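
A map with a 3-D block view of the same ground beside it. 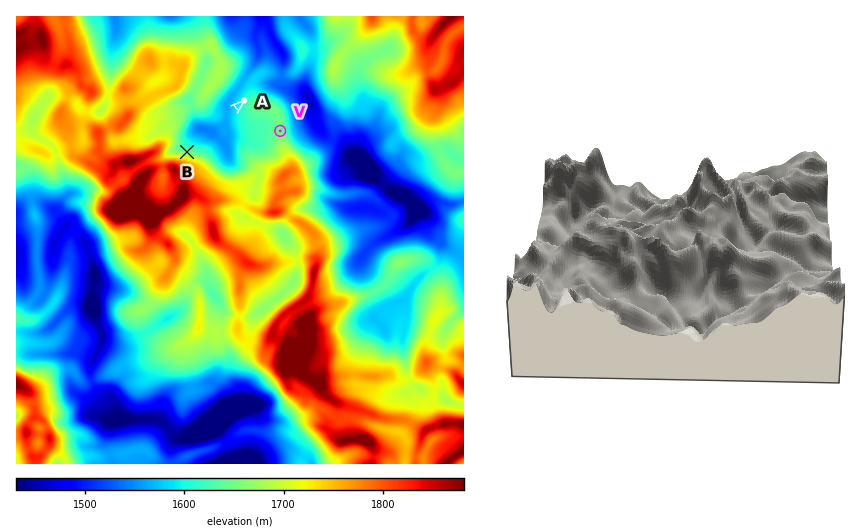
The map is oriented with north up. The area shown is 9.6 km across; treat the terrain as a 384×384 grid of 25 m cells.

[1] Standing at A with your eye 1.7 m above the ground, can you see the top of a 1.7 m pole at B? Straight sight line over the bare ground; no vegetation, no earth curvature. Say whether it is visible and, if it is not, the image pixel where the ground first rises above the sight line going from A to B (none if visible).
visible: true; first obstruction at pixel None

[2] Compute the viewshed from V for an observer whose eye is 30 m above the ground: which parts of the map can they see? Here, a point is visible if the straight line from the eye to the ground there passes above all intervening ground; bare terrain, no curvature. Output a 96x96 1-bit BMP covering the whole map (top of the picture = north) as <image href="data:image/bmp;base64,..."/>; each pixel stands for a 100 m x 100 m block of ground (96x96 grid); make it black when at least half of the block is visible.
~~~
<image width="96" height="96" href="data:image/bmp;base64,Qk2+BAAAAAAAAD4AAAAoAAAAYAAAAGAAAAABAAEAAAAAAIAEAAATCwAAEwsAAAIAAAAAAAAA////AAAAAAAAAAAAAAAAAAAAAAAAAAAAAAAAAAAAAAAAAAAAAAAAAAAAAAAAAAAAAAAAAAAAAAAAAAAAAAAAAAAAAAAAAAAAAAAAAAAAAAAAAAAAAAAAAAAAAAAAAAAAAAAAAAAAAAAAAAAAAAAAAAAAAAAAAAAAAAAAAAAAAAAAAAAAAAAAAAAAAAAAAAAAAAAAAAAAAAAAAAAAAAAAAAAAAAAAAAAAAAAAAAAAAAAAAAAAAAAAAAAAAAAAAAAAAAAAAAAAAAAAAAAAAAAAAAAAAAAAAAAAAAAAAAAAAAMAAAAAAAAAAAAAAAcAAAAAAAAAAAAAAAcAAAAAAAAAAAAAAA8AAAAAAAAAAAAAAA8AAAAAAAAAAAAAAA4AAAAAAAAAAAAAAB8AAAAAAAAAAAAAAB8AAAAAAAAAAAAAAAcAAAAAAAAAAAAAAAEAAAAAAAAAAAAAAAAAAAAAAAAAAAAAAIAAAAAAAAAAAAAAAIEAAAAAAAAAAAAAAcAAAAAAAAAAAAAAAcAAAAAAAAAAAAAAAeAAAAAAAAAAAAAAA/gAAAAAAAAAAAAAAfAAAAAAAAAAAAAAAPAAAAAAAAAAAAAAAHAAAAAAAAAAAAAAAHAAAAAAAAAAAAAAADgAAAAAAAAAAAAAADgAAAAAAAAAAAAAABgAAAAAAAAAAAAAgAgAAAAAAAAAAAAAgAwAAAAAAAAAAAAB4B8AAAAAAACAAAAB/x8AAAAAAAGAAAAB//8AAAAAAAcAAAAA//8AAAAAAA4AAAAAf/8AAAAAAB4AAAAAP/8AAAAAADwAAAAAH/8AAAAAADgAAAAAB/8AAAAAADgAAAAAA/8AAAAAAHgAAAAAg/8AAAAAACAAAAABw/8AAABAAAAAAAAB4/8AAADgAABAAAAD8/8AAADACP/AAAAH//gAAADAD//AAAAMP/gAAABAD//AAAAcP/gAAAAAD/8AAAAf//wAAAAAD//gAAAP//wAAAAAH//hAAAP//wAAAAAP//xwAAP//8AAAAMP/gf8AAP//kAAAD/f/A/+AAf//AAAAD///A//wAf//AAAAAP//B//4A/n+EAAAAD//D///B/n+MAADAD//D///n/n8IAADPB/+B///v//4AAADP4/8B//////4AAACP8/8B//////4AAAAP//+B//////4AAAAH///B/3////4AAAAD///B/3//3/8AAAAD///A/j//3/8AAAAB///AeD////+AAAAAf8fAAD/8//+AAAIGH8PAAD/8//+AAAMHB8PgAD/8//8AAAMHAOHgAD/7//8AAAADAGDwAH/7//4AAAAAAHB4AP/h//4AAAAAAHB4AP/h//wAAPgAADg8AP/B//wwAHgAADg8AH/A+fwwAHAAADg+AH/A8P4YACAAABhAAP/gcPwIDAAAAAjAAP/gePwMjAAAAADAAefgf/4MDAAAAACAA+Px//4ACAAAAACAA8P///4AGAAAAAAAB4P///MAEAAAAAAABwP//+GAAAAAAAAABwP/5+HAAAAAAAGADgP/5+Dg="/>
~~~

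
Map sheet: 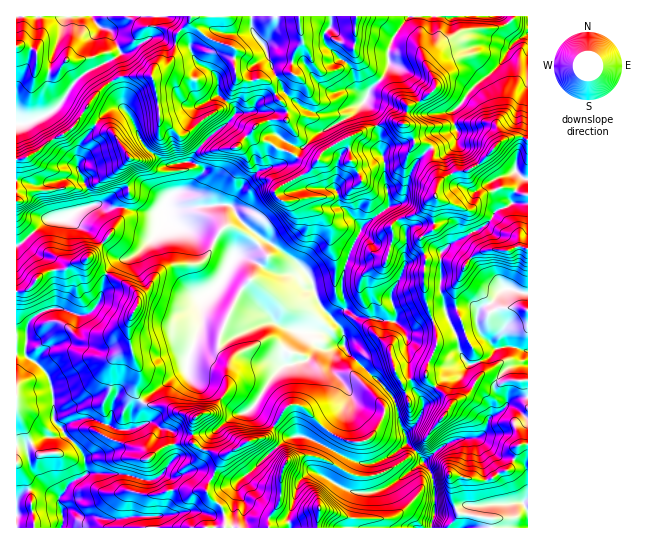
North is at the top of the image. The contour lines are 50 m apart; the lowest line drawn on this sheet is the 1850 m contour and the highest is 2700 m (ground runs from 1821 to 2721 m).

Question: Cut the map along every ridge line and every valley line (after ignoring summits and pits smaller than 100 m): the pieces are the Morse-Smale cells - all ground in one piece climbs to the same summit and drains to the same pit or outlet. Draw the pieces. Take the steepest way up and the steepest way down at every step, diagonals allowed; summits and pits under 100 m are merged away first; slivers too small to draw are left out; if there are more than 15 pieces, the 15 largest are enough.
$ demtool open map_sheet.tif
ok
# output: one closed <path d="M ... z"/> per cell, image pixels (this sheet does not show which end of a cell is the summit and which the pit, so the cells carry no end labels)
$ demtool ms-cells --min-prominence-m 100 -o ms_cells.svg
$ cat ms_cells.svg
<path d="M519 136l-18 5-26 26-8 4-13 1-16 12-1-10-5-12 1-11-2-3-2 1-12 12-9 17-4 21-5 5-9 1-29 22-12 26-6 21-2 15 4 17-12 11-14-14-7-21-7-11-23-20-31-20-14-14-7-12-21 0-34 6-9-2-2-2 1-5-6-6-17-9-16 1-25 17 8 3 10-1 27 6 13 0 4-4 2 9 6 6 31 9 21 11 10 10 0 4-14 27-15 14-1 15 8 6 31 12 24-9 9 0 7 4 16 4-14 22 0 9 3 3 20-5 10-12 13 1 13-4 4 6 45 44 13 38 12-11 7-17-13-23-3-13 1-11-2-23-4-7 3 3 9 0 12-8 19-7 10 18 4 19 9 11 18-5 10-11 17-1 9 4 5-1-1-57-21-5-16 16-8 3-4 5-5-5-14 0-9 2-4 4-6-22 1-38 9-9 33-17 15-18 7-1 8-5 15 0 0-64z"/><path d="M251 16l-60 0-2 6-12 12-4 23-8 10-10 2-4 7-29 0-10 6 11 25 13 20 4 12 10 13 5 3 10 10 24-4 9 4 5 5-4 9-10 12-12 1-8 5-5 10 2 2 9 2 34-6 22 0 10-18 17-16 23-7 8 0 7-6-6-6-11-3-9-6-15-4-3-5 4-8 9-5 21-1 1-11-11-12-4-11-5-5 9-6-12-30-12-15z"/><path d="M377 127l-8 1-36 17-9 6-9 12-10-2-8-5-8 8-8 0-23 7-17 16-10 19 6 11 14 14 31 20 23 20 7 11 7 21 12 14 11-6 3-5-4-17 2-15 6-21 12-26 28-21-5-31 1-9-5-16 0-13z"/><path d="M109 275l-4 0-5 26-9 11-5 3-11 0-10-6-12-1-16 7-10 12-2 28 13 9 11 14 4 17 0 24 6 8 22-8 12 0 24 10 13 0 2-3 0-12 9-11-5-10 0-8 4-12-8-20-4-22 1-10 10-22-3-6-7-8z"/><path d="M165 216l-5 14-21 22-8 5-13 3-11 13 22 12 7 8 3 6-10 22-1 10 4 22 8 20-4 12 0 8 6 8 31-24 14-7 1-13 13-34 2-21 4-7 12-10 14-27 0-4-14-13-17-8-25-6-6-3z"/><path d="M343 345l-13 4-13-1-10 12-25 7-13 14-17 28 10 10 29 18 16 0 51 26 19 0 26-16 4-4 0-6-6-10-5-24-4-8-45-44z"/><path d="M93 419l-12 0-20 8 3 7 19 19 4 17-5 7-11 6-12 15 4 17-1 13 163-1-2-12-10 1-18-5-22 4-9-1 7-16 0-13-2-4-8-7 14-16-2-23-3-4-11-3-5-5-8 0-16 6-13 0z"/><path d="M413 16l-6 2-14 19-5 14 1 15-6 12-14 12-5 12 7 8 6 15 13-4 16 3 9 19 12 1 4 4 15-15 10-4-4-14 1-5 10-8 5-9 11-12 21-16 12-20 9-7-5-3-7-11-11 4-35 3-22 12-14 14-2 4-6-16 0-15-4-5z"/><path d="M446 316l-19 7-12 8-11-1 3 5 2 23-1 11 3 13 13 23-7 17-12 11 0 2 2 8 16 18 28-20 30-5 6-9 2-9 13-7 5-6 0-3-11-9-1-10 12-15 11-4 10-1-1-12-13-4-11 0-6 1-10 11-18 5-9-11-4-19z"/><path d="M202 308l-1 15-13 34-1 13-14 7-30 24 6 4 20 2 5 4 20 6-2 12 2 6 16-2 23-17 14-4 9-9 17-28 14-10-3-3 0-9 15-22-24-8-9 0-24 9-36-15-3-3z"/><path d="M25 355l-9 0 0 172 45 1 2-13-4-17 14-17 9-4 5-4-2-12-6-14-15-13-3-7-8-8 0-24-5-20-10-11z"/><path d="M303 436l-17 3-32 30-15 12-2 10 8 12-1 16 2 9 43 0-1-13 7-14 2-15 3-5 10-9 7 0 32 19 20 2 20-6 35-25-7-10-11-8-13 11-16 8-19 0z"/><path d="M91 16l-75 1 1 107 12-1 26-14 24-32 42-24-10-22-10-3z"/><path d="M510 405l-21 13-2 9-6 9-30 5-13 8-14 13 9 19 2 31 15-1 13-6 50-2 10 0 5 6 0-91z"/><path d="M527 16l-13 0-6 7 8 12 5 3-9 7-12 20-21 16-11 12-5 9-10 8-1 5 4 14-10 4-14 14 0 15 5 12 1 10 16-12 13-1 8-4 26-26 14-5 13 2z"/>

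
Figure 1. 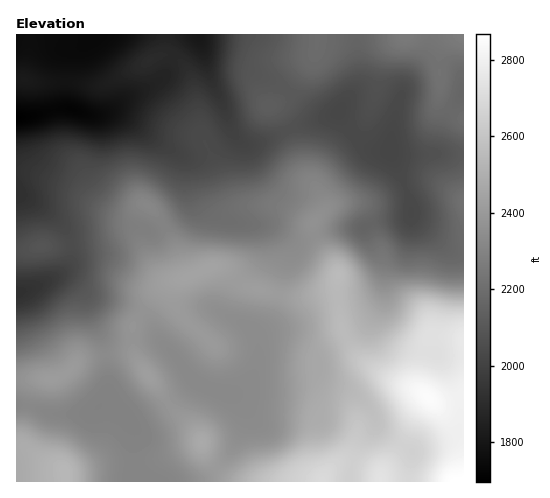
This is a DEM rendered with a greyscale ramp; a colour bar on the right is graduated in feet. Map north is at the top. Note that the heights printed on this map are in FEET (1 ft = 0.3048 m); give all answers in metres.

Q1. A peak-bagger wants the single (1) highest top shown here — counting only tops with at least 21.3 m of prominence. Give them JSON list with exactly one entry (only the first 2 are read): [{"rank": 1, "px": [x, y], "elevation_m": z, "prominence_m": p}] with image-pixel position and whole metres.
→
[{"rank": 1, "px": [66, 472], "elevation_m": 773, "prominence_m": 66}]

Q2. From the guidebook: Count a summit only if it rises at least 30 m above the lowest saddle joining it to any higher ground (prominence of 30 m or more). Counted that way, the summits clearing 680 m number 1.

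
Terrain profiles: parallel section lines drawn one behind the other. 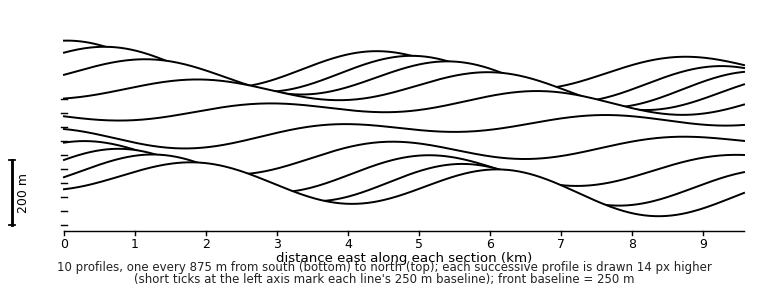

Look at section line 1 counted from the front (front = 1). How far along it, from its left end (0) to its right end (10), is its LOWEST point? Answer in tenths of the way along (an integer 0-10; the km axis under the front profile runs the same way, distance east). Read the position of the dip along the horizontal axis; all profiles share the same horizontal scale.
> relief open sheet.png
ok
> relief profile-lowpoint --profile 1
9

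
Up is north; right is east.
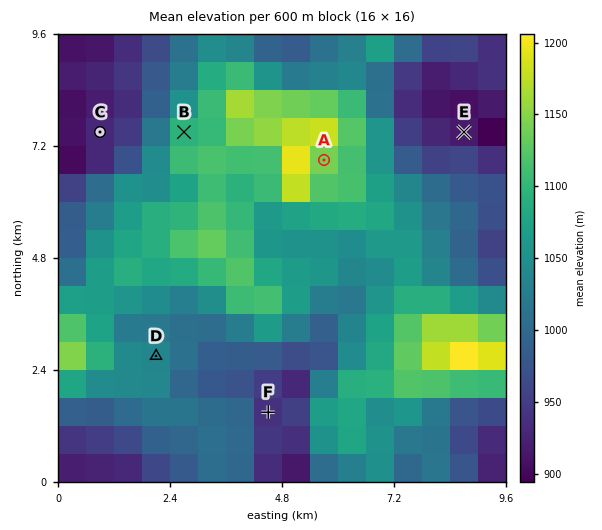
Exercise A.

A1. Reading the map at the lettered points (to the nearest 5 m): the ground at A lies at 1130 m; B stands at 1105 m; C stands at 935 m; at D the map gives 1045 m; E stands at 915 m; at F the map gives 935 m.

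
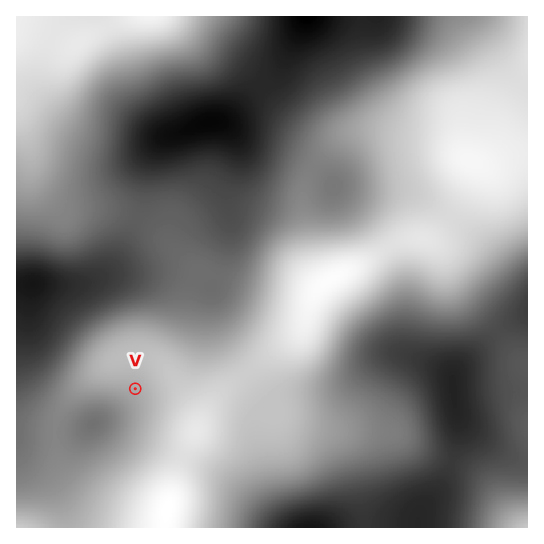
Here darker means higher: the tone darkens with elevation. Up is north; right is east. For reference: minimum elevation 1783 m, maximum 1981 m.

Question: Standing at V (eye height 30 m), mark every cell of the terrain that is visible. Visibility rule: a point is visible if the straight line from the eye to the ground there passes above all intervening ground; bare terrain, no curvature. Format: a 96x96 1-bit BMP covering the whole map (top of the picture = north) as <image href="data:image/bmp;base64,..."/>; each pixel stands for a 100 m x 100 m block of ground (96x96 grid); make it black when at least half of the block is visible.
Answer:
<image width="96" height="96" href="data:image/bmp;base64,Qk2+BAAAAAAAAD4AAAAoAAAAYAAAAGAAAAABAAEAAAAAAIAEAAATCwAAEwsAAAIAAAAAAAAA////AAAAAAAAAAB/////AAIAAAAAAAA/////gAcAAAAAAAAf////wB+AAAAAAAAP////8H+AAAAAAAAP///////AAAAAAAAH///////gAAAAAAAH///////wAAAAAAAH///////8AAAAAAAH///////+AAAAAAAH////////AAAAAAAH////////AAAAAAAP////////gAAAAAAf////////gAAAAAAf////////wAAAAAB/////////wAAAAAf/////////wACAAA//////////wADAAB//////////wADwAH//////////wAD4AP//////////wAD8Af//////////wAD/A///////////wAD/x///////////wAD/////////////wAD/////////////wAD/////////////wAB/////////////gAB/////////////gAB/////////////gAA/////////////gAA/////////////gAAf////////////AAAf//////////+AAAAP/////4AP//8AAAAP/////4AH//4AAAAP/////4AD//4AAAAP/////4AB//4AAAAP/////4AA//4AAAAH/////wAAf/4AAAAH/////wAAf/4AAAAH/////wAAP/4AAAAP/////gAAH/8AAAAP/////gAAD/8AAAAPz////AAAA/8AAAAHAf//8AAAAf8AAAMAAD/gAAAAAP8AAAcAAAAAAAAAAH8AAAcAAAAAAAAAAD8AAAcAAAAAAAAAAB8AAAcAAAAAAAAAAA8AAAcAAAAAAwAAAAcAAAcAAAAAD8AAAAMAAAcAAAAAH8AAAAAAAAcAAAAAP8AAAAAAAAcAAAAAP8AAAAAP/4cAAAAAP4AAAAAP//8AAAAAP4AAAAAH//8AAAAAPwAAAAAH/h8AAAAAPgAAAAAD8A8AAAAAPgAAAAABwAcAAAAAPgAAAAAAAAcAAAAAPgAAAAAAAAcAAAAAPgAAAAAAAAMAAAAAPwAAAAAAAAMAAAAAf8AAAAAAAAMAAAAAf/AAAAAAAAMAAAAA//gAAAAAAAMAAAAD//gAAAAAAAMAAAAf//gAAAAAAAMAAAA///gAAAAAAAEAAAA///AAAAAAAAAAAAA//+AAAAAAAAAAAAA//8AAAAAAAAAAAAAB/4AAAAAAAAAAAAAAfwAAAAAAAAAAAAAAAAAAAAAAAAAAAAAAAAAAAAAAAAAAAAAAAAAAAAAAAAAAAAAAAAAAAAAAAAAAAAAAAAAAAAAAAAAAAAAAAAAAAAAAAAAAAAAAAAAAAAAAAAAAAAAAAAAAAAAAAAAAAAAAAAAAAAAAAAAAAAAAAAAAAAAAAAAAAAAAAAAAAAAAAAAAAAAAAAAAAAAAAAAAAAAAAAAAAAAAAAAAAAAAAAAAAAAAAAAAAAAAAAAAAAAAAAAAAAAAAAAAAAAAAAAAAAAAAAAAAAAAAAAAAAAAAAAAAAAAAAAAAAAAAAAAAAAAAAAAAAAAAAAAAAAAAAAAAAAAAAAAAAAAAAA="/>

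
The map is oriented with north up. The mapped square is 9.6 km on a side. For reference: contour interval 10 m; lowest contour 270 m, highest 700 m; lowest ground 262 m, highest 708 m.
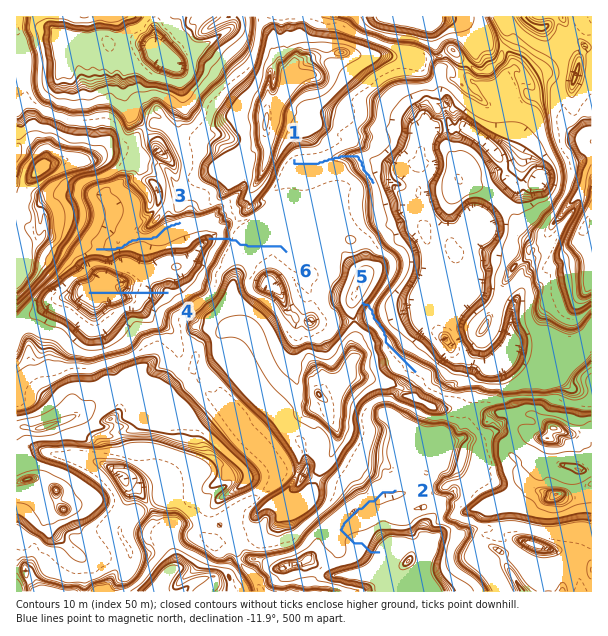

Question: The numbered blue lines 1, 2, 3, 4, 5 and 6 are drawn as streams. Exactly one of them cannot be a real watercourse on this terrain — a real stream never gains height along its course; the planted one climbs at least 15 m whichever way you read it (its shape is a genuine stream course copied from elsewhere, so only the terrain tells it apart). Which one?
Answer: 5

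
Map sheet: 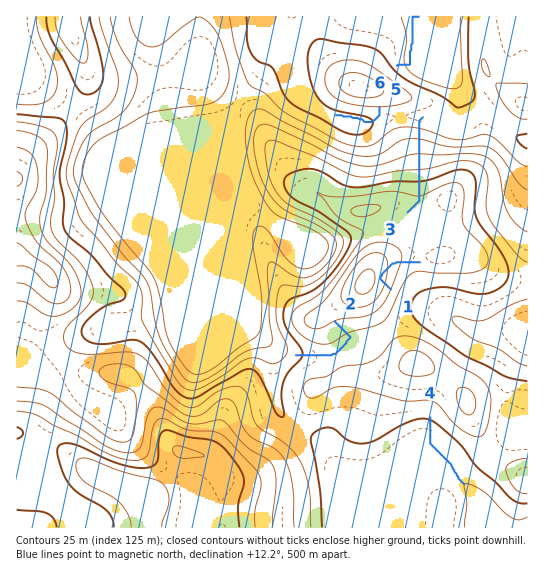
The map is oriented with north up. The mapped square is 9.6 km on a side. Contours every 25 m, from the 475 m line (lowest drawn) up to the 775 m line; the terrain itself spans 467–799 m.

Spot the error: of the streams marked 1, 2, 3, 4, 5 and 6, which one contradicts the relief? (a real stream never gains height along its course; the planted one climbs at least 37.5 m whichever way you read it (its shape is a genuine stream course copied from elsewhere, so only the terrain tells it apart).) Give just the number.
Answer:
1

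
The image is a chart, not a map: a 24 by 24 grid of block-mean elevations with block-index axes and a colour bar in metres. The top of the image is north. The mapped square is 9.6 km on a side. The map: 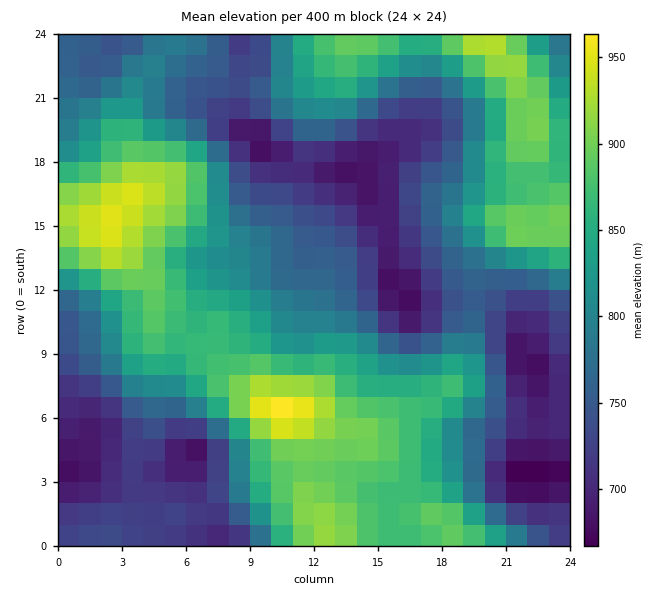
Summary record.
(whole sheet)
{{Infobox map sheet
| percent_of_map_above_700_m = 89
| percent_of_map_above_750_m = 67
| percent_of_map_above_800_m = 49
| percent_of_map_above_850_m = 33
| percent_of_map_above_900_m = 10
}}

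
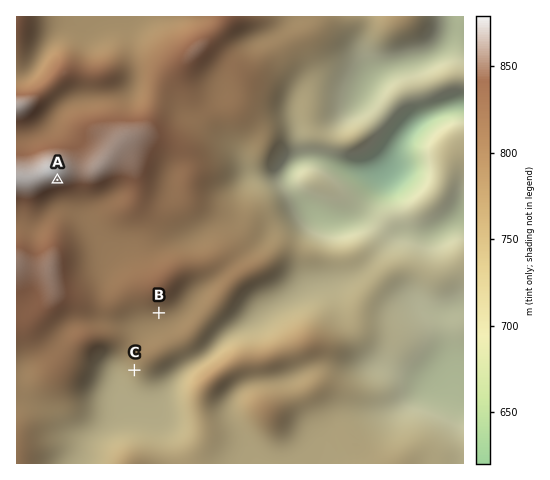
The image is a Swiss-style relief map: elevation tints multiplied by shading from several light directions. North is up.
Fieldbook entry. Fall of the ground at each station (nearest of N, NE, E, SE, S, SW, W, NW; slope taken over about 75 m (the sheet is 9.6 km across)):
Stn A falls S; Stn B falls S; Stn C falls SW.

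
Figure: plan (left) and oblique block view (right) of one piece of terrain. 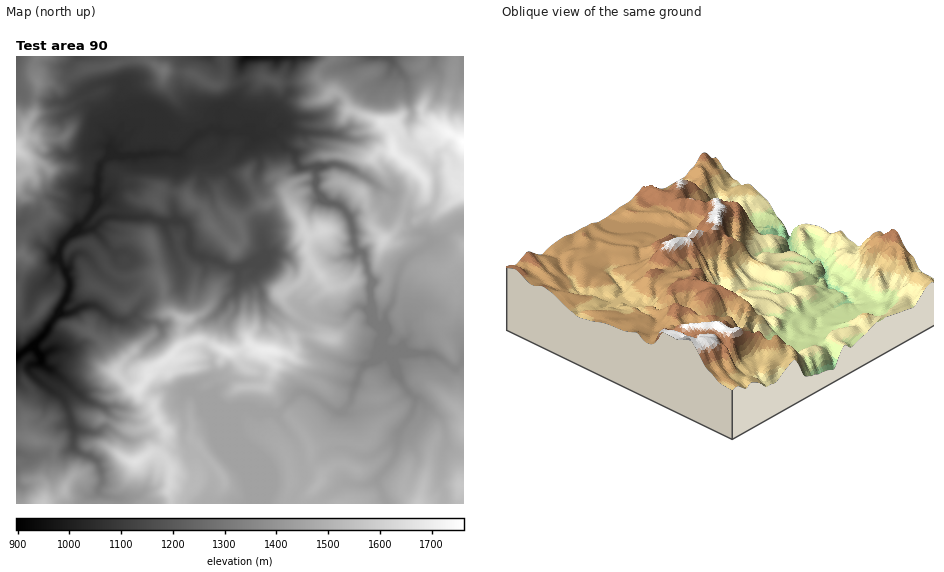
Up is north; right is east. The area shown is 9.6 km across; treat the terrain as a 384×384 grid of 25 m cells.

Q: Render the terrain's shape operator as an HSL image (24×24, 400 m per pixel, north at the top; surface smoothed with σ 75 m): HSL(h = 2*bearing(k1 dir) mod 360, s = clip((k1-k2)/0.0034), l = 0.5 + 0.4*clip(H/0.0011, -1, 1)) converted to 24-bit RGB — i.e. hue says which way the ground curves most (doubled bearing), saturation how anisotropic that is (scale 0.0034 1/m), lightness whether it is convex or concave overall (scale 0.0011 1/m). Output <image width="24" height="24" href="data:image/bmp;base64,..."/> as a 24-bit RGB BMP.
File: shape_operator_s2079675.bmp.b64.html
<image width="24" height="24" href="data:image/bmp;base64,Qk32BgAAAAAAADYAAAAoAAAAGAAAABgAAAABABgAAAAAAMAGAAATCwAAEwsAAAAAAAAAAAAAM0qS4MO03WmMO3BJJkR9nEU7UmY0fzhWw9eCeF2HV4Judp1kbXCBZ3J+m4p7pGeFVZVlbpqDm5B2e02JbJuIw7iLWUp8pmJhQ4y9r7JtwW3Q6drxHgtcvkpNtseJMYB/0NysW1mYY4GleHGve29/bWh5maF/Wm56u4+XcVqEnrN1PHV3p4eJZrFlTEaQhrOacHE1aoMzFochehcJQAU10frz5Mz0g5bVjbJmeU5+aq99d1dqfnh6e2d+h6GDlml4YIVpn5Jsi29YlaZkTJKOlFmIqn9egI1YkKvFk8jMjW3MAD2rHv+MnzQUUmUas2glU8mGcK19eFN5fnp/hHSLg5mWimiGgKR+dXSOfIGXloKgo5t5R2xsZ3aDtICIp1uGnK2CvnK7Wh2PXkTjn9b6TXbEuD2BxfPCcTmTpZ1seWZ9dnl/d5B7iIhod22fgpJ/cJODdlRohXVrqIGIW4alV4KEiE1cja1zsbSEV5iBfyRyfHQabBEHjzAZWOZEq+N+NTRRm2VgfGF6ql9QZ2NAgaRORIVgk3ZcikRBUKidnHKofaKEfauWaS9lZqqQiLiwedZkmi+cgDBqhzuOslVgf+G246u3qzAybHUuOVckR3pHq5tH1EjL05iBS1RATYtebrNwkn9bO4qSjaeBdTN1h661e7COhGd621AlZBVcYoS1Umivq97p7cvlN9jR6bzz27Dhs7bZcCmUP6xLsVhxo8BtgH7IY8rNbVahm45RNHpTnHtSSWKLgKJygEdPiJU6SKcIAEqlYVAvQ2srNroyQZhn8pu0DDYv66+52afni8D6m3fyv97yrbjo3HvbjyuDz1upltO/a32KTFt+imJRoWlMU6ijbLGj6cDdADMsrrn42Nzza7mrTEocPEQfdgQLlesTVdcRXF4kLiRi7+3LSSx8mk47e0Ohbb1lvV+Fa3qzWzNuuJ97a4GOi5eFh2dzLL2W+tHcADMlc3oHVxUNpc+PJ32Gb8vjoPXU0yyR8j8+Gllg1NCHNgMmndpYhlpXf3NNgZs6VXIfqC14c69hbHx3fnFplHp8xsRMSqU+HwC35LS9kMbSZYhRmlaFfshaJGNDbJdI27GeI1dsk5NBV2jm89jthl2fwIyJwabWM5/T6D1fQ2CMhXeBfIuFeo6CxLV1L7uMQANJqt2blE9faZelXlWTydylUDZvcbh6a409iyMXOWo4FzcoxlQ45mFpkNOwXqG1ygDk0e1qQ2l7k42gh4mZjHaAvuG6mjRJCT2hTaXZcsSaf0pUZ0ZiuuSeXzeFdjFHcDg9xOPBUbC3LjRUSxcr4PWugVAzOaYcLQAz9+3HSZSKRYNdfGlzpnSEultfvX9+FWY0FHsUnTl7o6rKn73b15Gmok2uaTF4oMyweqVZtmxiNS5eRUCK3vXO4t3ubXzZMgCO1vXgzGvEfEVoYHRIUp9jU3QqscaGo5HIMXWsM7m2g24yUkAWrX8cSyBtU7V6cMCRh7+8yjyyRjNrZdeOXfqbn8eSMwAgWfE+jYNFo0pWtUWH1mmhVGgsodeBNJ8vSZBWoWdWIypmV2GmjZPF1bzPNkrNqdnGqlKPekpNSYZAcDSy2PXWz6VOMwAUIZSn1fbjbyeKaTlgz5V3Gm2W5Kja46igu4TbNoGuWq2ZMU+Nga2fXaSRmLBkbjxks2VPY5RfgDmigdfKUZXKkOOU/wtkE238peH7MwUAqn4XVytKxPTGLxd/qr2Tuu++IdladhEbh0WbQYyjjHpPdXVIeHlOf31YjYdqcn5qUIZXoqxAOpRJijkougBV/yPjtgDp09n4x4LquO3etTxSLW5ysGtG4IiLnXzS37b1Kl1siGV1a32KjIedf4CWgYqVWoRnk5VxjopwfXxjdHpfRUuNMbJDV2kURTcITDMPrp8bstB9mle9p3exi9Da77GjNY1pRoQu2ULGaGZ5eIWFe4J7f3p6g29leI95bIWAiot5fXxxgYd4ZEhZg2kdeRSF8oS4bev+0e366b71HgubwuboVWuuhXEtuUMYVXYyi1BifZRyboCAfGdob0dBfrRpcV5RdXA9TXNHimtgbmpTKj+O5sD1oInzjP+6K4syMjAYlJQk+TtGXHkmfFM5f0SX5enMcGPBhE1EcoU9WmxBbkpy04+FQqWqe3m+usjha4bMk23FqbncLUjPTb2/jd6WxWmQjkxsUIlnglCFRJcwokFpp5hbQ1aqy6d6QGuXi2DCt37UrXjPR1m/kuyqVzPDZrVbj0eVhtZtEYOHraAbhjwUMZ1254R0WrbKXKfH2DhLcyt+qMCIPj10tpxz"/>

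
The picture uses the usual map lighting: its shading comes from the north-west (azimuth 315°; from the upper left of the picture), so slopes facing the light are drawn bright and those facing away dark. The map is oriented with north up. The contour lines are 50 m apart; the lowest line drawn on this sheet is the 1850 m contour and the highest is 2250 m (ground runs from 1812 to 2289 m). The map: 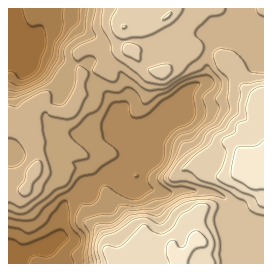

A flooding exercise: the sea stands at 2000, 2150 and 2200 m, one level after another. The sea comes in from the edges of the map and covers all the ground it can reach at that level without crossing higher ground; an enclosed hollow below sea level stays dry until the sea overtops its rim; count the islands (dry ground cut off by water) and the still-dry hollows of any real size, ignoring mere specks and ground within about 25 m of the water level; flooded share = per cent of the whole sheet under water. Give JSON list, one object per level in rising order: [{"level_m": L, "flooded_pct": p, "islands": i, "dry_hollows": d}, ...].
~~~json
[{"level_m": 2000, "flooded_pct": 33, "islands": 0, "dry_hollows": 0}, {"level_m": 2150, "flooded_pct": 79, "islands": 0, "dry_hollows": 0}, {"level_m": 2200, "flooded_pct": 89, "islands": 0, "dry_hollows": 0}]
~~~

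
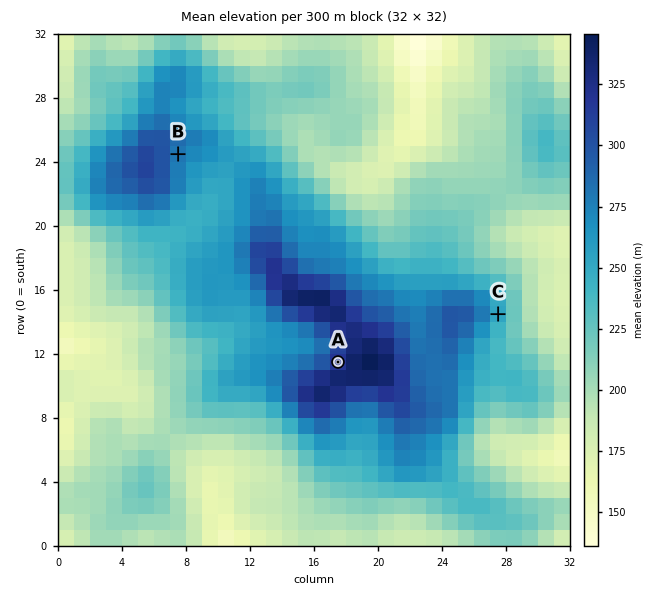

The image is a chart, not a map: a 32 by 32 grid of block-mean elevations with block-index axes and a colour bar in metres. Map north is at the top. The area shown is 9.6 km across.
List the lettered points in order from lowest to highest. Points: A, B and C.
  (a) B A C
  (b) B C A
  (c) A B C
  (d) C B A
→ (d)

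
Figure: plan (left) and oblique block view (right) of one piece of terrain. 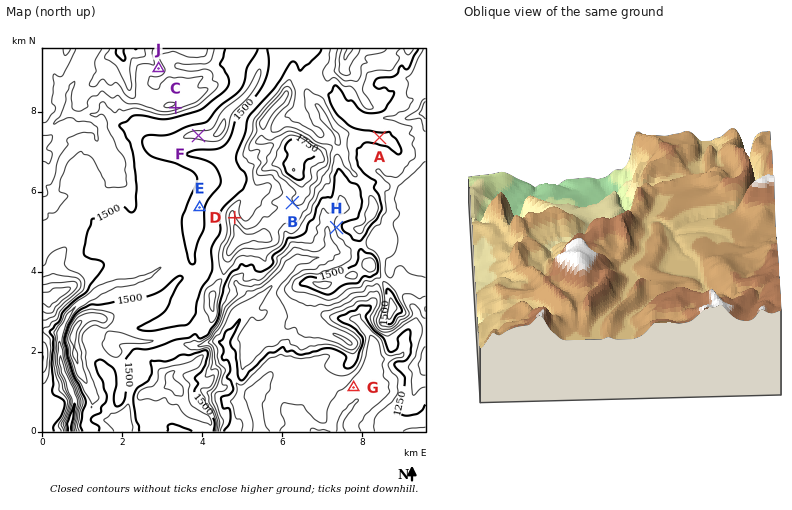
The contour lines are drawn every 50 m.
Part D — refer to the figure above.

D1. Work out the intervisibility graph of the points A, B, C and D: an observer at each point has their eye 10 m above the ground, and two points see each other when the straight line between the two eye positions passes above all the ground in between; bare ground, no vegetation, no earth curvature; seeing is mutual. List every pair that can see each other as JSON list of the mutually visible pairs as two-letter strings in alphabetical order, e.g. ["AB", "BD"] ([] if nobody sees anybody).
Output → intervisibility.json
["BC", "BD", "CD"]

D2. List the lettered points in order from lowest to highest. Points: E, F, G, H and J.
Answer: G H E F J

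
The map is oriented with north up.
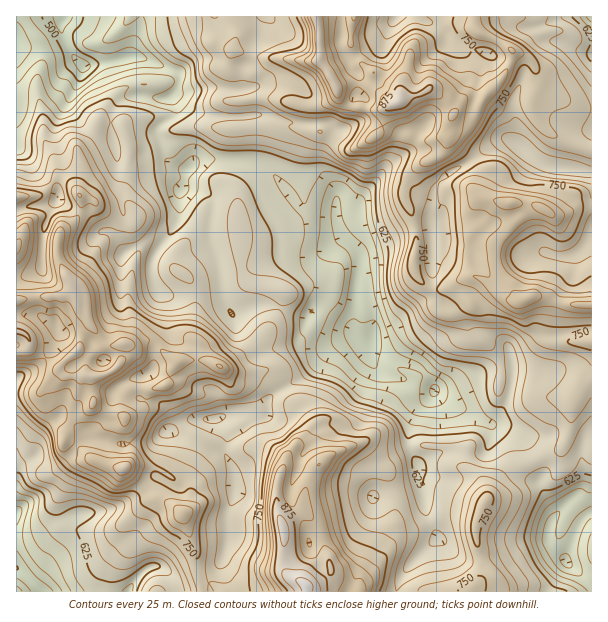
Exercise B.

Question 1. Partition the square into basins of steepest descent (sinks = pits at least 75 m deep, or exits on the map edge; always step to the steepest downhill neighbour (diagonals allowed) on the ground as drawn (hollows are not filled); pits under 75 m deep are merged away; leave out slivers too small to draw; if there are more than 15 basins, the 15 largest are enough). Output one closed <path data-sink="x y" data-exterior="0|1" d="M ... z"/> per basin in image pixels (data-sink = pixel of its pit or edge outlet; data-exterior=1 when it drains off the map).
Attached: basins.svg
<path data-sink="63 20" data-exterior="0" d="M353 16l-337 1 0 376 20 1 6-4 8 21 14 20 0 9 2 2 8 2 19 16 21 8 11 0 30 30 15 6 12 9 14 39 2 26 5 14 268 0 1-4 12-13-9-45 5-17 7-15-1-6-8-15-8-7-11-4-7-14-6-6-29-1-25 11-11 0-13-12-9 0-27 10-19 17-11 27-1 12-19 14-5-15 1-30 10-24 19-20 6-9 0-4-6-11-7-7-9-2-20-27-5-3-29 1-14-5 26-18 13-11 16-27 6-19-11-5-19-2-8-5-5-11 0-40-2-6-12 4-18-4-9 2-22 25-3 7 1 13-5-1-21 7-16 1-3 4 2-16 6-14 0-6-6-12 1-10-12 0-26-20 0-2 5 2 12-4 8-6 7-29 0-22-4-18 14-7 14 0 15 12 19-3 57 1 36-4 42 8 26 16 9 0 23-14 9-27 11-7 7 29 4 7 10 4 27-2 3-3 0-12 4-10-11-16-15-7-11 6-16 2-1-5-5-7-12-6-28-21-5-12z"/><path data-sink="372 339" data-exterior="0" d="M398 102l-10 5-9 27-23 14-9 0-26-16-42-8-36 4-57-1-19 3-15-12-20 2-8 5 4 18 0 22-7 29-8 6-17 3 6 8 20 13 14-2-3 5 0 7 6 12 0 6-6 14-2 16 3-4 16-1 24-7 4-19 22-25 9-2 18 4 12-4 2 6 0 40 5 11 8 5 19 2 11 5-6 19-16 27-13 11-26 18 14 5 29-1 5 3 20 27 9 2 7 7 6 11 0 4-6 9-19 20-10 24-1 30 5 15 19-14 6-25 9-18 13-11 24-11 15-1 13 12 11 0 25-11 29 1 6 6 7 14 11 4 8 7 8 15 0 5 2 1 19-26 39-18 12-3 7-7 5-12 3-34-24-1-16-7-34-7 1-20-4-10-8-10-12-6-7-11 3-21-3-3-1-9 2-11 5-6-5 0-8 2-18 11-15-1-11-10-4-14 2-30-4-21-8-13 0-14 6-12 10-10 18-7 6-5 4-14-10 0-6 2-12 0-10-4z"/><path data-sink="591 17" data-exterior="1" d="M591 16l-117 1 1 12 34 19 3 3 0 6-8 20-18 18-10 18-6 7-18-4-2 7 0 12-6 17-6 5-18 7-10 10-6 12-1 8 9 19 4 21-2 24 1 14 11 14 8 3 10 0 27-13-3-22 7-15 0-9 12-9 11-17 21 0 4 3 0 6-25 27-4 6 0 14 6 16 14 18 7 6 10-4 14 0 19 8 28 1z"/><path data-sink="17 569" data-exterior="1" d="M42 390l-6 4-20 1 0 196 185 1-3-14-2-26-14-39-12-9-15-6-30-30-11 0-21-8-19-16-8-2-2-2 0-9-14-20z"/><path data-sink="566 561" data-exterior="0" d="M591 376l-11 10-6 12-3 13 0 15-6 18-7 7-12 3-39 18-23 31-9 27 9 45-12 13 1 4 119-1z"/><path data-sink="398 17" data-exterior="1" d="M473 16l-119 0-4 16 2 21 3 6 11 9 29 18 3 4 3 8 16-2 14-6 17 12 8 14 14 4 6-7 10-18 18-18 8-20 0-6-3-3-34-19z"/>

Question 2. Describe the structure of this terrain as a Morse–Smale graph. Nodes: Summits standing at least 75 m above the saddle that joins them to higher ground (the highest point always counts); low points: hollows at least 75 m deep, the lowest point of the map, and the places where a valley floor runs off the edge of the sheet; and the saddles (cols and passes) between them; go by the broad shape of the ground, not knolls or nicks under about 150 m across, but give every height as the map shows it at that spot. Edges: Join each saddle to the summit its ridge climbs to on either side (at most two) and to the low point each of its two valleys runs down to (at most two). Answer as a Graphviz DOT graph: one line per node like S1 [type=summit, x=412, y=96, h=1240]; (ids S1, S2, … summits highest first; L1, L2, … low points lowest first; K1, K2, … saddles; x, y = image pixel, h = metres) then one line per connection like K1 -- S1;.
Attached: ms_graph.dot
graph terrain {
  S1 [type=summit, x=305, y=585, h=936];
  S2 [type=summit, x=399, y=102, h=900];
  S3 [type=summit, x=20, y=332, h=879];
  S4 [type=summit, x=527, y=299, h=846];
  L1 [type=low, x=63, y=20, h=463];
  L2 [type=low, x=17, y=569, h=499];
  L3 [type=low, x=372, y=339, h=508];
  L4 [type=low, x=566, y=561, h=514];
  L5 [type=low, x=591, y=17, h=558];
  L6 [type=low, x=398, y=17, h=686];
  K1 [type=saddle, x=341, y=48, h=788];
  K2 [type=saddle, x=495, y=41, h=785];
  K3 [type=saddle, x=414, y=227, h=744];
  K4 [type=saddle, x=480, y=558, h=739];
  K5 [type=saddle, x=471, y=161, h=735];
  K6 [type=saddle, x=200, y=588, h=731];
  K7 [type=saddle, x=281, y=390, h=680];
  K8 [type=saddle, x=533, y=461, h=662];
  K9 [type=saddle, x=137, y=132, h=644];
  K10 [type=saddle, x=410, y=447, h=633];
  K11 [type=saddle, x=210, y=233, h=632];
  K12 [type=saddle, x=159, y=126, h=610];
  K1 -- S2;
  K1 -- L1;
  K1 -- L6;
  K2 -- S2;
  K2 -- L5;
  K2 -- L6;
  K3 -- S2;
  K3 -- S4;
  K3 -- L1;
  K3 -- L3;
  K4 -- S1;
  K4 -- L1;
  K4 -- L4;
  K5 -- S2;
  K5 -- S4;
  K5 -- L1;
  K5 -- L5;
  K6 -- S3;
  K6 -- L1;
  K6 -- L2;
  K7 -- S1;
  K7 -- S3;
  K7 -- L1;
  K7 -- L3;
  K8 -- S1;
  K8 -- L3;
  K8 -- L4;
  K9 -- S2;
  K9 -- S3;
  K9 -- L3;
  K10 -- S1;
  K10 -- L1;
  K10 -- L3;
  K11 -- S3;
  K11 -- L1;
  K11 -- L3;
  K12 -- S2;
  K12 -- L1;
  K12 -- L3;
}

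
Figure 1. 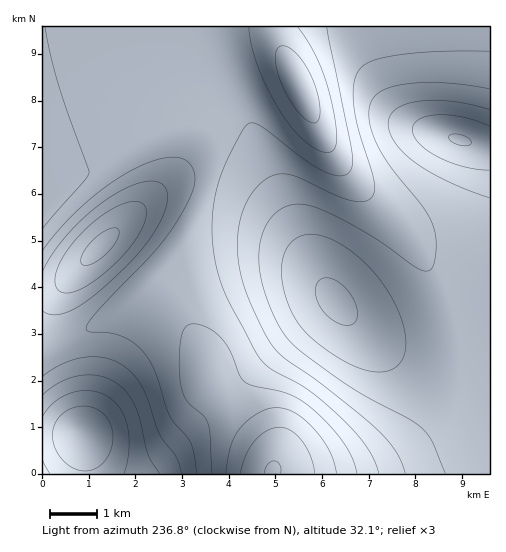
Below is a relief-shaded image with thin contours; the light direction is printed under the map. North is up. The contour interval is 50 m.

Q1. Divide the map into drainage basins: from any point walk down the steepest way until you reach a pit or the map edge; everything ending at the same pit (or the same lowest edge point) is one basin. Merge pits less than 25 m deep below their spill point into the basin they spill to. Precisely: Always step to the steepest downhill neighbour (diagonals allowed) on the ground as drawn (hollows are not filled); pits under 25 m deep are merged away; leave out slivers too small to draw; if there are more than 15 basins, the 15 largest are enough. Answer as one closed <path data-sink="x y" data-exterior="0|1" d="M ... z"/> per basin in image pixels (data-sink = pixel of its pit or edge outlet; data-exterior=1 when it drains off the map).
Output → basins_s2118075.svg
<path data-sink="272 471" data-exterior="0" d="M205 179l-25 1-18 9-25 21-75 74-9 4-11 2 0 146 17 1 22-4 3 11 2 30 403 0 1-100-40-4-29-6-17-6-27-15-39-38-45-68-23-25-33-23z"/><path data-sink="298 84" data-exterior="0" d="M489 26l-279 1 2 18 13 33 22 41 49 114 20 39 18 28 32 34 18 14 20 10 31 10 49 6 6-1z"/><path data-sink="43 213" data-exterior="1" d="M209 26l-167 1 1 263 10-2 9-4 88-85 15-12 21-8 29 2 33 14 15 11 18 17 29 38-30-64-33-78-26-52-9-22z"/><path data-sink="43 473" data-exterior="1" d="M81 433l-39 4 1 37 42-1-1-29z"/>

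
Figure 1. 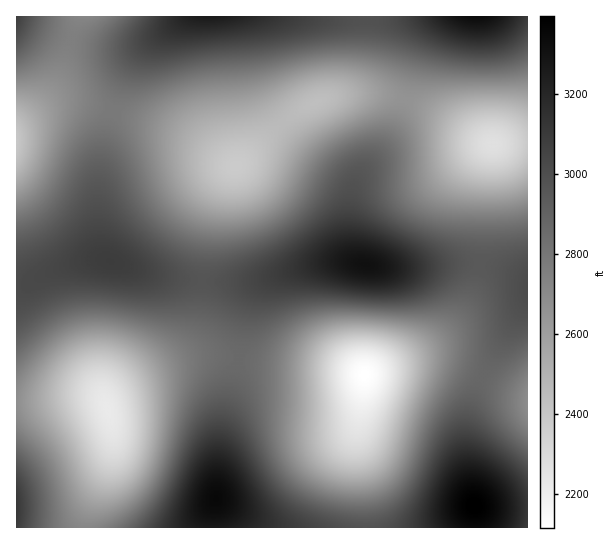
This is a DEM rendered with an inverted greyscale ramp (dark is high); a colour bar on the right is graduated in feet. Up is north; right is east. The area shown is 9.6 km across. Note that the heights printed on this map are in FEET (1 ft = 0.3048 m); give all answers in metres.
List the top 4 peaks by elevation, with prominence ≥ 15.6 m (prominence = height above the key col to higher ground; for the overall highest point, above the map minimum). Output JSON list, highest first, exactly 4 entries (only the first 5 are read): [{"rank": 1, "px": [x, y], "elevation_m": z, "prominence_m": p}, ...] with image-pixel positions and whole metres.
[{"rank": 1, "px": [474, 506], "elevation_m": 1034, "prominence_m": 389}, {"rank": 2, "px": [215, 499], "elevation_m": 1020, "prominence_m": 113}, {"rank": 3, "px": [366, 265], "elevation_m": 1008, "prominence_m": 131}, {"rank": 4, "px": [110, 262], "elevation_m": 942, "prominence_m": 37}]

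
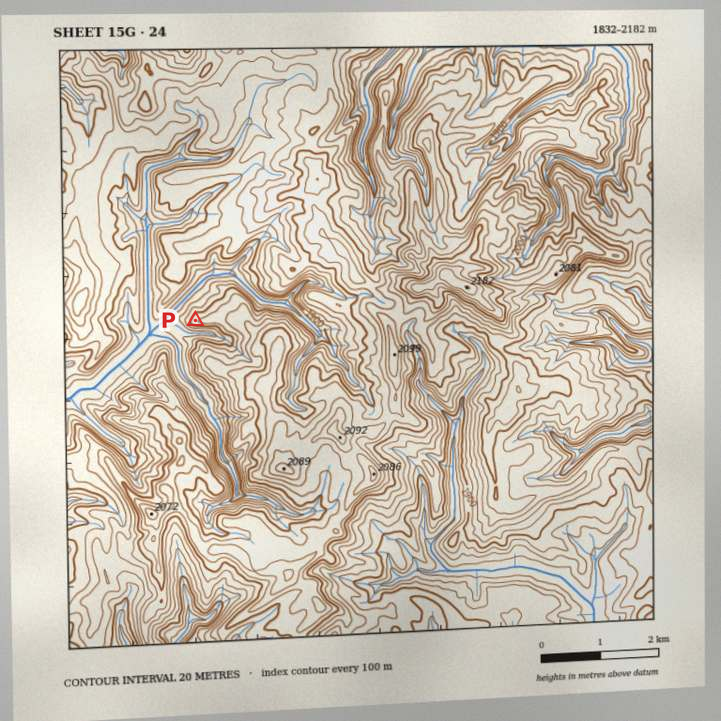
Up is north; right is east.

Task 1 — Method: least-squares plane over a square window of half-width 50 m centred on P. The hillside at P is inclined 8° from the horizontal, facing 275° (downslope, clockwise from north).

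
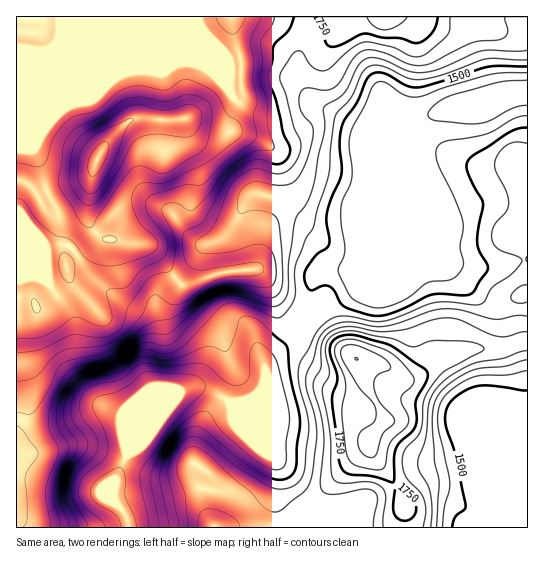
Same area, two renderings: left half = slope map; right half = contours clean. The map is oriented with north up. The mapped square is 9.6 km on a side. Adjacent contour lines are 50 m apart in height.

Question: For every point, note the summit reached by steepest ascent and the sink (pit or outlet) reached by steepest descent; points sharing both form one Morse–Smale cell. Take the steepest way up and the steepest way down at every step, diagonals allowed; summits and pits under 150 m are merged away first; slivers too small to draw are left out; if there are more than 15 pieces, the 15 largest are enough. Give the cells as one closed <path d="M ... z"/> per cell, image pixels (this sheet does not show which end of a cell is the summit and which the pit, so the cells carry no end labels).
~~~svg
<path d="M527 16l-511 1 1 511 111-1-1-10-14-16 2-20 12-26 22-20 31-44 10-3 15 0 25 15 21-4 9-8 5-10 0-20 29-22 7-12 8-20 3-24 4-8 9-6 37 3 3-3 7-23 15-35 0-65 7 6 11 4 14-33 6-6 26-9 28-1 30-12 19-4z"/><path d="M527 92l-18 3-30 12-28 1-26 9-6 6-14 33-11-4-7-6 0 65-15 35-7 23-3 3-37-3-9 6-4 8-3 24-8 20-7 12-29 22 0 20-5 10-9 8-21 4-25-15-15 0-10 3-31 44-22 20-12 26-2 20 14 16 2 11 275-1 0-21-5-15-30-44 3-10 13-18-20-34-6-24 22 3 22 15 10 0 28-19 28-11 29 0 30-8z"/><path d="M527 341l-29 8-29 0-28 11-28 19-10 0-22-15-22-3 6 24 20 34-13 18-3 10 30 44 5 15 1 22 94 0 10-30 2-2 17 1z"/><path d="M525 496l-14 0-2 2-8 30 27-1 0-29z"/>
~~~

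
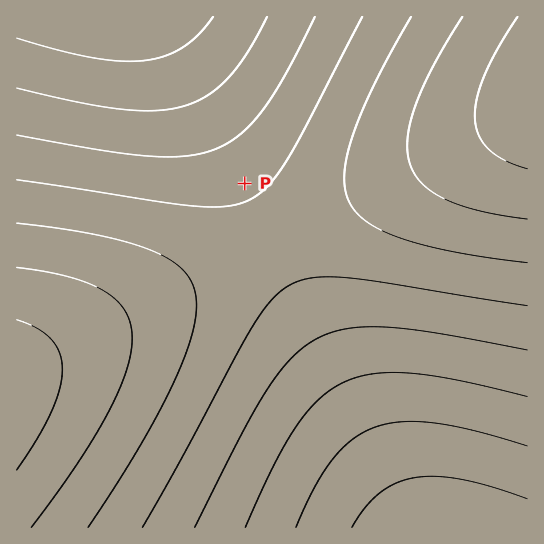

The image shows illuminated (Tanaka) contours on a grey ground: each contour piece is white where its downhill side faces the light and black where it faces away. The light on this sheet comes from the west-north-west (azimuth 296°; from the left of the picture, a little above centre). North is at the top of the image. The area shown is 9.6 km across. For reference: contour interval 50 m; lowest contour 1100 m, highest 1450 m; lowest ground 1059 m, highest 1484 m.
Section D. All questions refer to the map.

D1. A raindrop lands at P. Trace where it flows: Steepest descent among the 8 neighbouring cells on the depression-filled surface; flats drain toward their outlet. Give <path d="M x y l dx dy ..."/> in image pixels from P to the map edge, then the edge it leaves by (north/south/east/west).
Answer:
<path d="M245 183l-22-21-2-4-70-141"/>
exit: north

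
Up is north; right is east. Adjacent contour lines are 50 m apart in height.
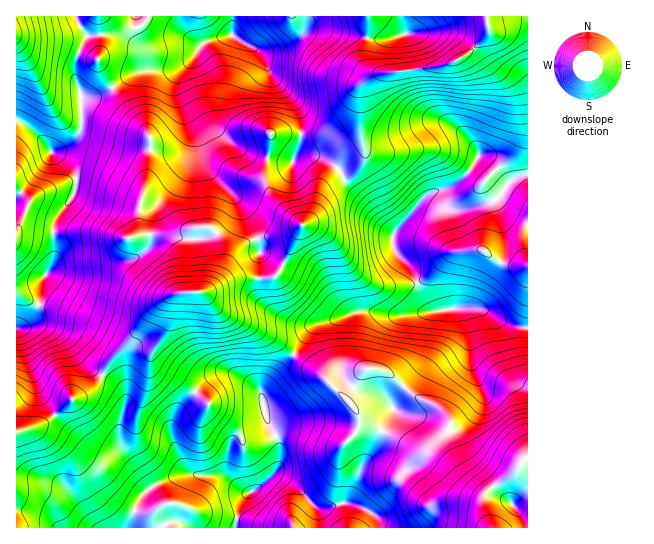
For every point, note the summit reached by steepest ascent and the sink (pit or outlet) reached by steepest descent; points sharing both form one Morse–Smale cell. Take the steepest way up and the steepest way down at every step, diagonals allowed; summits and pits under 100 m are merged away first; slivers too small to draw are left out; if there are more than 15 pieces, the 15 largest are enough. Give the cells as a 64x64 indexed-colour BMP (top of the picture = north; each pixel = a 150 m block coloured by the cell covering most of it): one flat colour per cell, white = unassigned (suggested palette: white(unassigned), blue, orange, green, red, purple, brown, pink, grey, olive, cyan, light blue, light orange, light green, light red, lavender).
<image width="64" height="64" href="data:image/bmp;base64,Qk12CAAAAAAAAHYAAAAoAAAAQAAAAEAAAAABAAQAAAAAAAAIAAATCwAAEwsAABAAAAAAAAAA////ALR3HwAOf/8ALKAsACgn1gC9Z5QAS1aMAMJ34wB/f38AIr28AM++FwDox64AeLv/AIrfmACWmP8A1bDFABEREREREREREREREREREREREREREREWZmZmZmZmYiIiERERERERERERERERERERERERERERERZmZmZmZmZiIiIREREREREREREREREREREREREREREWZmZmZmZmZiIiIhERERERERERERERERERERERERZmZmZmZmZmZmZmIiIiERERERERERERERERERERERERZmZmZmZmZmZmZmIiIiIRERERERERERERERERERERERZmZmZmZmZmZmZmIiIiIhEREREREREREREREREREREWZmZmZmZmZmZmZmIiIiIiERERERERERERERERERERERZmZmZmZmZmZmZmIiIiIiIRERERERERERERERERERERFmZmZmZmZmZmZmIiIiIiIhEREREREREREREREREREREWZmZmZmZmZmZiIiIiIiIiERERERERERERERERERERERZmZmZmZmZmYiIiIiIiIiIRERERERERERERERERERERZmZmZmZmZmIiIiIiIiIiIlURERERERERERERERERERFmZmZmZmZiIiIiIiIiIiIiVVURERERERERERERERERFmZmZmZmYiIiIiIiIiIiIiJVVVEREREREREREREREREWZmZmZmZiIiIiIiIiIiIiIlVVVRERERERERERERERERZmZmZmZiIiIiIiIiIiIiIiVVVVVRERERERERERERERFmZmZmZiIiIiIiIiIiIiIiJVVVVVVREREREREREREREWZmZmZiIiIiIiIiIiIiIiIlVVVVVVERERERERERERERFmZmZiIiIiIiIiIiIiIiIiVVVVVVVRERERERERERERERZmZiIiIiIiIiIiIiIiIiJVVVVVVVUREREREREREREREWYiIiIiIiIiIiIiIiIiIlVVVVVVVREREREREREREREREiIiIiIiIiIiIiIiIiIiVVVVVVVVURERERERERERERHiIiIiIiIiIiIiIiIiIiJVVVVVVVVVERERERERERER7u4iIiIiIiIiIiIiIiIiIlVVVVVVVVVRERERERERER7u7uIiIiIiIiIiIiIiIiIi9VVVVVVVVVUREREREREe7u7ndyIiIiIiIiIiIiIiKZn/VVVVVVVVVRERERERHu7u53d3d3IiIiIiIiIiIiKZmf/1VVVVVVVVURERER7u7u53d3d3d3d3d3d3mZIpmZmZ//VVVVVVVVVVERER7u7u53d3d3d3d3d3d3mZmZmZmZn/9VVVVVVVVVVVURTu7u53d3d3d3d3d3d3eZmZmZmZmf/1VVVVVVVVVVVURE7u7nd3d3d3d3d3d3eZmZmZmZmZ//9VVVVVVVVVVVRERO7ud3d3d3d3d3d3d5mZmZmZmZn//1VVVVVVVVVVVERE7u53d3d3d3d3d3d5mZmZmZmZmf//9VVVVVVVVVVERERO7nd3d3d3d3d3d5mZmZmZmZmZ///1VVVVVVVVVURERE7ud3d3d3d3d3d3mZmZmZmZmZn///VVVVVVVVVVRERERE53d3d3d3d3d3mZmZmZmZmZmf//9VVVVURFVVRERERERMx3d3d3d3d3eZmZmZmZmZmZ3d3UREREREREREREREREzMzHd3d3d3dzmZmZmZmZmZnd3dREREREREREREREREzMzMzHd3d3dzM5mZmZmZmZmd3d3URERERERERERERETMzMzMd3d3dzMzOZmZmZmZmZ3d3dRERERERERERERETMzMzMx3d3dzMzM5mQAAAJmZnd3d3URERERERERERETMzMzMzMd3dzMzMzOQAAAACZmd3d3dRERERERERERETMzMzMzMx3dzMzMzMzMwAAAAmZ3d3d1ERERERERERETMzMzMzMzMdzMzMzMzMzMwAAA5nd3d3URERERERERETMzMzMzMzMzHMzMzMzMzMzMAAzM93d3dRERERERERERMzMzMzMzMzLszMzMzMzMzMwAzMz3d3URERERERERERMzMzMqqqsy7u7MzMzMzMzMzMzMzPd3YhEREREREREREzMzKqqqqu7u7uzMzMzMzMzMzMzM93YiIRERERERERETMyqqqqqqru7u7MzMzMzMzMzMzMz3YiIiERERERERETMyqqqqqqqu7u7szMzMzMzMzMzMzPYiIiIRERERERERMzKqqqqqqq7u7uzMzMzMzMzMzMzM4iIiIhERERERERMzKqqqqqqq7u7u7MzMzMzMzMzMzMziIiIiEREREREREzMqqqqqqqru7u7szMzMzMzMzMzMzOIiIiIRERERERETMyqqqqqqqu7u7uzMzMzMzMzMzMzM4iIiIiIhERERETMzKqqqqqqu7u7u7MzMzMzMzMzMzMziIiIiIiIhERERMzMqqqqqqu7u7u7szMzMzMzMzMzMzOIiIiIiIiIREREzMyqqqqqu7u7u7u7szMzMzMzMzMzM4iIiIiIiIiIiIhMyqqqqqu7u7u7u7szMzMzMzMzMzMziIiIiIiIiIiIiIjKqqqqq7u7u7u7uzMzMzMzMzMzMzOIiIiIiIiIiIiIiIqqqqqru7u7u7u7MzMzMzMzMzMzM4iIiIiIiIiIiIiIiqqqqqqqu7u7u7szMzMzMzMzMzMziIiIiIiIiIiqqqqqqqqqqqqqu7u7uzMzMzMzMzMzMzOIiIiIiIiIiqqqqqqqqqqqqqq7u7u7MzMzMzMzMzMzM4iIiIiIiIiKqqqqqqqqqqqqqru7u7szMzMzMzMzMzMz"/>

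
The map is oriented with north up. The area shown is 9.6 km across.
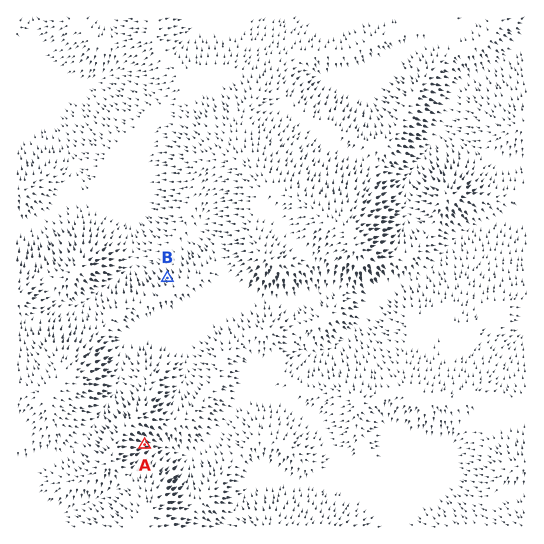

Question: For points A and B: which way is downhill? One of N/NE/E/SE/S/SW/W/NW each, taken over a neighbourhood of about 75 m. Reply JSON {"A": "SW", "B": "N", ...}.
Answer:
{"A": "E", "B": "NW"}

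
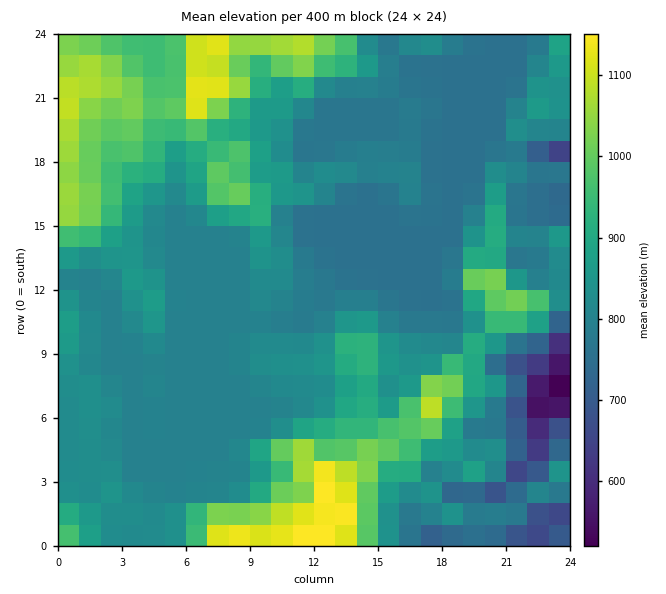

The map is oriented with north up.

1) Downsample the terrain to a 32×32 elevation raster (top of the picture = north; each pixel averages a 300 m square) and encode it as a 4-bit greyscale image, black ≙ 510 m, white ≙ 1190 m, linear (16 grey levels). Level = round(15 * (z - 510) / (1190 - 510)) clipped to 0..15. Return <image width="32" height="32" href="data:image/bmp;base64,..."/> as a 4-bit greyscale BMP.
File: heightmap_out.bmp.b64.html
<image width="32" height="32" href="data:image/bmp;base64,Qk12AgAAAAAAAHYAAAAoAAAAIAAAACAAAAABAAQAAAAAAAACAAATCwAAEwsAABAAAAAAAAAAAAAAABEREQAiIiIAMzMzAERERABVVVUAZmZmAHd3dwCIiIgAmZmZAKqqqgC7u7sAzMzMAN3d3QDu7u4A////AKl3d3ec7t3u7sqGVFVVQzSph3d3re3d7u7adlZ3dlM0h3d3d4mZrN3u2oZodUV2Q3d3dmZmZ4q77sqHh1VURnZ3d2ZmZmZ5rO3bmJZohjNod3dmZmZnms3LzKqXh4dTNnd3ZmZmZnmqmau7mYd3UzV3d2ZmZmZmeJmpq7uWZlIkd3dmZmZmZmd4mYnNqHVCEXd3Z2ZmZmd3eJl3rbmXUgB3dmd2ZmZ3d3iZd4vJdlMQd2ZmZmZnd3d4mYd3mnVEIYdmZ2ZmZ3d3eamHd2mXVTKHZmd2ZmZmZmeYdmZniYdjh2Z4dmZmZmZnd2ZmZoq6lXdmeHZmZndmZmZlVVeru5dmZ4h2ZmZ3ZmZlVVVpy4d3d3eHdmZmeHZlVVVVaLlmZpiId2ZmZnhmVVVVVVeYZniqmIdmZmeIZVVVVVVWmXZ3zLmHZmeImGVVVVVlVollVcy6h3Z5u6d2ZVVWZVV4ZVXLupiHirqIiHZmZmVVaGVly7qZh4q6iHZ3dmdlVVd2ZsuqqpiZqohmZmZmZVVWZUPLu7qZqZmHZmZmZmVVVWVU3Lu7q8qYiHZmZmZlVVV4iNy7y6vtuYiGZmZmZlVVaHfdzMuq3tyYmGZmZmZVVVd3zNy6qt3bmaqYh2ZVVVVWiMzLqqreyqvMupdmZmVVVni7uqqq3tzMzbuXZodmVVV5"/>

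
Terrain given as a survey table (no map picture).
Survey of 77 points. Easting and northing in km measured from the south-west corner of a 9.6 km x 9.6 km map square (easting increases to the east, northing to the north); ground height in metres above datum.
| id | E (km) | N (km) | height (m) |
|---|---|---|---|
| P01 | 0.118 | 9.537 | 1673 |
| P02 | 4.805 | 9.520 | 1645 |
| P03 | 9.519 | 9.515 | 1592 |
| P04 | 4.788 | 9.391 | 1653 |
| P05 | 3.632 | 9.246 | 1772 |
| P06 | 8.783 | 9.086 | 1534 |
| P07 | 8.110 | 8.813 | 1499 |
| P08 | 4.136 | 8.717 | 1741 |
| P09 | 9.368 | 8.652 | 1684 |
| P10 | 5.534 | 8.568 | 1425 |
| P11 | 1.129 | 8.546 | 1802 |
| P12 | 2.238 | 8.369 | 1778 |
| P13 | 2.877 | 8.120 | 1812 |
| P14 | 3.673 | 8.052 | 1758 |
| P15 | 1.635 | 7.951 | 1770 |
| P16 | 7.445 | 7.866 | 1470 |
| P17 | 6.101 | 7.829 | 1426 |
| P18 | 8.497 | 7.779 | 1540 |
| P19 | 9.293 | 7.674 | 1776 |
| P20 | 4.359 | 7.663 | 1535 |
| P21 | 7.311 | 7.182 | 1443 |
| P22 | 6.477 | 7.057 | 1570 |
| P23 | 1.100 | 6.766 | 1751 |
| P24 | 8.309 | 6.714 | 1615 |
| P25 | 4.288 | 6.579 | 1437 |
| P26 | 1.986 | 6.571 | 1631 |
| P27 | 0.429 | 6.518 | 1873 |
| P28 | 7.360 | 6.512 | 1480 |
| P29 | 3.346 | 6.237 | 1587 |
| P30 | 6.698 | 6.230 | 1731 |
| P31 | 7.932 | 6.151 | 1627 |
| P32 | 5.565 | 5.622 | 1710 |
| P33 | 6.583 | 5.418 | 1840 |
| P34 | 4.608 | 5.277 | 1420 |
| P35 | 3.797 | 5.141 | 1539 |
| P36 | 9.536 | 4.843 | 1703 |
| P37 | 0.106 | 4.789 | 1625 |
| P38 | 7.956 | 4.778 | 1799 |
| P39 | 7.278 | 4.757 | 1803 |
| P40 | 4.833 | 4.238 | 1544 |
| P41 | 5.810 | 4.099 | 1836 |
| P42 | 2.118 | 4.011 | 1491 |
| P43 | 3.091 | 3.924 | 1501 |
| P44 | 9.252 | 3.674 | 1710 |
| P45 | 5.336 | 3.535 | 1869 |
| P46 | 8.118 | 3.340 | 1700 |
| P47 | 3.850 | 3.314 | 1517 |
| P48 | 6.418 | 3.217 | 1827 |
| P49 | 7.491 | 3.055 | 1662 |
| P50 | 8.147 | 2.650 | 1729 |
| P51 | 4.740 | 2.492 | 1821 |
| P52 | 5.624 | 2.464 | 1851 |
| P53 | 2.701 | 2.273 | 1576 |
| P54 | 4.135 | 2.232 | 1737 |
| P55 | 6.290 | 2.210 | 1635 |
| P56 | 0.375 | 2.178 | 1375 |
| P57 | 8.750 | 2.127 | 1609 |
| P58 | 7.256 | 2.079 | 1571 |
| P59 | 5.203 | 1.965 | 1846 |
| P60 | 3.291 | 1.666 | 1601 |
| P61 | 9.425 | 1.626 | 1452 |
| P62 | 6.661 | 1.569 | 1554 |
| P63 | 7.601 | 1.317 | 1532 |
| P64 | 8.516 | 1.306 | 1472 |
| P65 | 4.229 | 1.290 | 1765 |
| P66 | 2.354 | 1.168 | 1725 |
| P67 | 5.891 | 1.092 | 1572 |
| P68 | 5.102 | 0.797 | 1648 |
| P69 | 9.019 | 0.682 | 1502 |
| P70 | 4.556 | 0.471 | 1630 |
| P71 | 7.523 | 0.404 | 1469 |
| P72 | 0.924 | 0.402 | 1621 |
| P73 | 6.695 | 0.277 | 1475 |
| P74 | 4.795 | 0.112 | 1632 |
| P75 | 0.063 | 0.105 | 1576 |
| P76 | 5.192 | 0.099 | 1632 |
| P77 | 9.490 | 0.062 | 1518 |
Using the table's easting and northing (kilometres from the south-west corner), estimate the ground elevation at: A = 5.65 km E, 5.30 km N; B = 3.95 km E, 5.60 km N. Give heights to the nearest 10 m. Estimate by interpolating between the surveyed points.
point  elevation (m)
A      1760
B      1480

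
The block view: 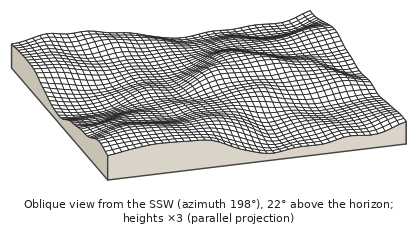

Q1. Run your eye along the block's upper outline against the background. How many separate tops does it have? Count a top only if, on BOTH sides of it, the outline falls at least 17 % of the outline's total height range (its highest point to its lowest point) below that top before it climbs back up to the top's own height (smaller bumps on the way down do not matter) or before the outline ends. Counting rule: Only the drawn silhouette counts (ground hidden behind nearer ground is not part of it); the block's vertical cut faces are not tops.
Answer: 1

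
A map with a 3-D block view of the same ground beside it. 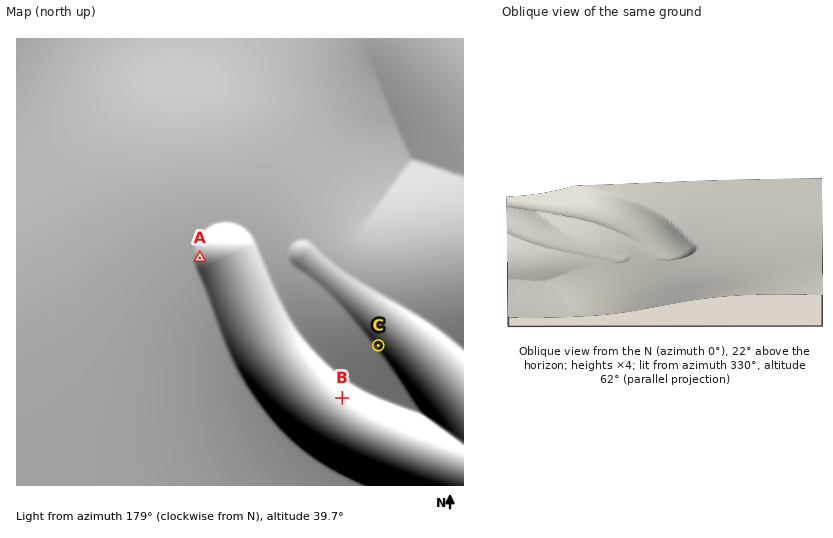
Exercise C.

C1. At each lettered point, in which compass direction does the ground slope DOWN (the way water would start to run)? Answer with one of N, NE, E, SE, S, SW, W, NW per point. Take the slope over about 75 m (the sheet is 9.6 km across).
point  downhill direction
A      E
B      SW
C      NE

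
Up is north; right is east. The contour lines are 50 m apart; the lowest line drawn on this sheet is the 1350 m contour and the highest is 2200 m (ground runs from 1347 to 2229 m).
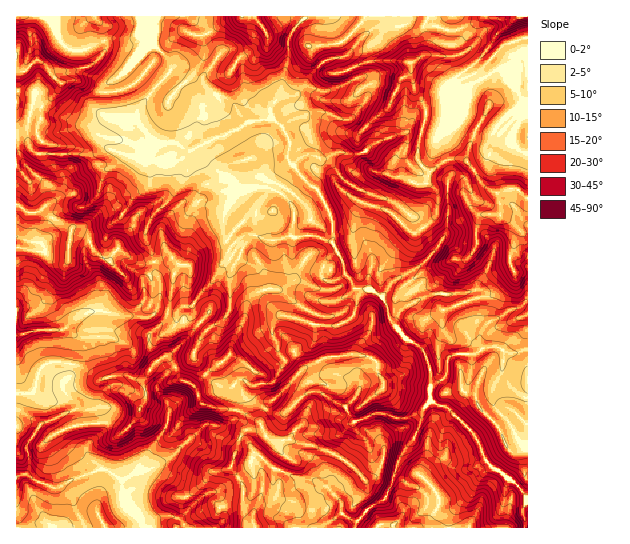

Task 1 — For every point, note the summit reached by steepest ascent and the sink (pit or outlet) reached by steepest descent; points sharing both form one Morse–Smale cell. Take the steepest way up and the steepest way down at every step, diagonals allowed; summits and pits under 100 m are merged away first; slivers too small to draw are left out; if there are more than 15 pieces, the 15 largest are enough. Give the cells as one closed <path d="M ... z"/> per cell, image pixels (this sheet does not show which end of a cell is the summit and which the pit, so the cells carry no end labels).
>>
<path d="M427 16l-121 0-10 10-7 11-1 24-7 28-11 22-11-3-12-11-6-30-21-13-11-20-8-10-14-8-30 0-4 5-1 22 16 16 4 8-32 39-3 5 0 8 8 12 18 15 2 7 8 7 9-1 7-7 10-5 5 14 23 18 4 11 4 1-12 28 1 15 6 7 4 2 13-8 8 0 12 5 11 0 9-4 30 0 14 5 6 10-12 11-2 5-2 10 4 3 8 1 13-6 9 14 15 0 12 7 11-15 26-14 14-14 2-7-18-27-27-19-23-7-16-8-21-22-9-4 17-7 19 3 8-3 6-7 14-6 24-8 12 2 4-12 0-14-12-21-2-23 14-10 2-16-3-12z"/><path d="M18 137l-2 1 1 110 50 7 4-21 6-1 8 3 11 17 14 8 2-6 6-6 24 15 31-5 6 7-6 9-5 36 6 2 8-6 9 0 4-4 5-9 19-21 9-22 7-8-10-6-2-8 1-15 11-23-4-1-4-11-8-8-15-10-5-14-10 5-7 7-9 1-14-16-13 15-7 1-32-12-14 7-56-2-8-6-3-7z"/><path d="M413 131l-28 8-14 6-6 7-8 3-19-3-17 7 9 4 21 22 16 8 23 7 27 19 18 27-2 7-14 14-26 14-10 14 8 26 3 3 5-11 6-6 18-10 14-4 24 0 3 4 7 20-3 18 13 12-1-13 10-13 38-19 0-103-11-10-8 0-10 4-10-4-8-6-9-16-11-8-15 1-16 12-3-1-10-12 2-18 2-7z"/><path d="M313 343l-7 6-20 10-10 19-5 5-20 2-6-5-6 0-6 6 6 13-2 11 20 10 4 5 0 2-3 2-9 0-6 4-12 34 12 18 0 21 12 22 68 0 18-15 0-10-10-12-2-6 28-50-4-10 2-3-10-15 11-10 4-12-7-6-22-6-5-4-9-12z"/><path d="M370 289l-7 0-3 4-5 20-6 7-11 5-23 1 1 9-3 12 12 22 6 4 22 6 7 6-4 12-11 10 10 15-2 3 4 10-28 50 2 6 10 12 0 10-14 10-2 5 30 0 1-6 12-13 17-11 7-13 5-22 8-14 8-8 8-20 2-11 8-9 0-31-7-19-23-17-12-16-1-9-5-12z"/><path d="M461 293l-24 0-14 4-18 10-6 6-4 12 12 15 11 5 7 9 6 16 0 31 7 4 8 2 17 15 14 17 10 23 24 18 16 19 1-196-17 6-10 8-11 4-10 13 1 13-13-12 3-18-7-20z"/><path d="M47 16l-31 1 0 120 10 3 3 7 8 6 56 2 14-7 32 12 7-1 13-13 0-3-14-12-7-11-21-1-5-4-3-32 15-10 18-22 7-6 4 0-7-8-8-2-11 5-17-1-28 12-9 0-13-10-5-16z"/><path d="M77 233l-6 1-4 21-20-2-24-5-7 1 1 144 15 0 4-7 1-11 9-11 25 0 2-2 2-24-8-11 15-12 12-4 8 0 19 5 28 1 10-8 9 2 5-36 6-9-6-7-31 5-24-15-6 6-2 6-14-8-11-17z"/><path d="M251 235l-10 2-10 10-12 26-28 34-9 0-8 6-5-1-5 10-15 13 0 11 7 15 10-5 9 10 4 11 17 12 6 15 20 5 15 1 2-11-6-10 4-8 8-1 6 5 18-1 7-6 8-15 0-4-5-6-2-10-5-9 1-11 6-7 4-1-5-2-10-11-11-32-18-12 4-11z"/><path d="M431 401l-8 9-4 19-6 12-8 8-8 14-5 22-7 13-17 11-12 13 0 5 169 1 0-9-2-10 5-10-5-8-12-11-24-18-10-23-18-20-13-12z"/><path d="M166 356l-9 5-9 13-7 6-15-5-28 4-8-7-17-8-2 9-8 12 1 6 11 11 2 7 18 0 2 2 2 23-11 11-1 8 12 16 10 2 12 9 16-8 13-3 15-8 40-36 5-1 13 3 13-10 1-6-3-2-12 0-20-5-6-15-17-12-4-11z"/><path d="M527 16l-99 1-4 8 3 12-2 16-14 10 2 23 12 21 0 14-3 12 16 3 5-5 10-24 1-20 4 2 9 0 7-6 25-14 8 5 16 27 5 1z"/><path d="M255 235l-7 4-9 19 18 12 11 32 10 11 5 2-4 1-6 7-1 11 5 9 2 10 6 7 21-11 7-7 3-8-1-9 23 0 11-5 6-7 2-15 6-8-8-1-9-14-13 6-6 0-6-4 4-15 12-11-6-10-14-5-30 0-9 4-11 0z"/><path d="M502 69l-7 2-21 12-7 6-14-2 0 20-5 14-10 15-13-3-5 2-3 24 4 7 9 6 16-12 19 0 7 7 9 16 8 6 8 4 12-4 8 0 10 10 1-45-6-2-6-6-4-12 13-20 3-11-5-2-7-14z"/><path d="M239 411l-10 13-6 3-13-3-5 1-40 36-43 19-1 19 3 7 21 19 18-9 10 0 6 3 26-24 10-3 5 5 4 12 0 9-7 10 37 0-2-9-7-6-2-7 0-21-12-18 12-34 6-4 9 0 3-2 0-2z"/>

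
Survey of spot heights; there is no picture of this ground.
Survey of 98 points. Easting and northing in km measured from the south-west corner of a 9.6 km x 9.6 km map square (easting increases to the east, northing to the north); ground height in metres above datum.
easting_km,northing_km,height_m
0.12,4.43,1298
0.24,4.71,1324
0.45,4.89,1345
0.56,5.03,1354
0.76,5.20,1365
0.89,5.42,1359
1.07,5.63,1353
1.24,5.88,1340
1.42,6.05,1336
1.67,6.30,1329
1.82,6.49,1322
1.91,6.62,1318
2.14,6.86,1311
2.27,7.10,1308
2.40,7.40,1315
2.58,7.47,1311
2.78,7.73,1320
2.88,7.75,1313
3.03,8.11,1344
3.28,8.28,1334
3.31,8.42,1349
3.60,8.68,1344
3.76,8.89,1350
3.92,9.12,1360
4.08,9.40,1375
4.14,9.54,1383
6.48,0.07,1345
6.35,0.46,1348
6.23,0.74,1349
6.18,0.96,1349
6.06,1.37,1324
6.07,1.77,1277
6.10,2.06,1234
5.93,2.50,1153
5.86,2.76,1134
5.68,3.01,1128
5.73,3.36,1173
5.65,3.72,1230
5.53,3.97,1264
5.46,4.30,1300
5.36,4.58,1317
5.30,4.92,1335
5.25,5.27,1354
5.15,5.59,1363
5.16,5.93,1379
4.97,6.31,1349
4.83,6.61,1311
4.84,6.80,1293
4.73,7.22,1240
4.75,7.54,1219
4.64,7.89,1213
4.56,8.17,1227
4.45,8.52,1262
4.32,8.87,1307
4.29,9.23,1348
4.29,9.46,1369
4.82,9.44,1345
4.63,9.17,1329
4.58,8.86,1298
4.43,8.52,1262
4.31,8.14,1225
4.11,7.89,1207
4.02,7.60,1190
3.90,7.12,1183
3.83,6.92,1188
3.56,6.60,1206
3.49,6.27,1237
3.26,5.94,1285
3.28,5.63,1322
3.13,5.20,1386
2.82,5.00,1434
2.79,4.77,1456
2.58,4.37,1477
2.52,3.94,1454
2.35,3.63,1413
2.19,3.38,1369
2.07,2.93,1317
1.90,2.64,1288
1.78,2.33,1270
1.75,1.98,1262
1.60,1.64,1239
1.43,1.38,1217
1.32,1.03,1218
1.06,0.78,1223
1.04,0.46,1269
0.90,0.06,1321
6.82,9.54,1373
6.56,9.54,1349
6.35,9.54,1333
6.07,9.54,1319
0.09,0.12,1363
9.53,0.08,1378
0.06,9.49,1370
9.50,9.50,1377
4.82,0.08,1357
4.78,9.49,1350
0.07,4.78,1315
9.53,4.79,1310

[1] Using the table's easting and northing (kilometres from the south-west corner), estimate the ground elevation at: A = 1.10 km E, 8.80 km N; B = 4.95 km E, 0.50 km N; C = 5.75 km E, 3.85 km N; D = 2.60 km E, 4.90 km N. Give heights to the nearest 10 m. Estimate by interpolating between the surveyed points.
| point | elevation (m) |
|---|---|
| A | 1340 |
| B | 1350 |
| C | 1260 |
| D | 1460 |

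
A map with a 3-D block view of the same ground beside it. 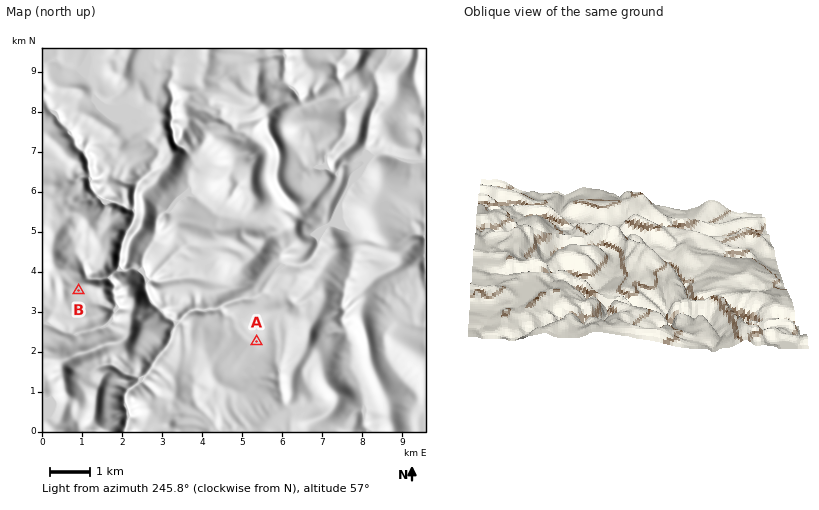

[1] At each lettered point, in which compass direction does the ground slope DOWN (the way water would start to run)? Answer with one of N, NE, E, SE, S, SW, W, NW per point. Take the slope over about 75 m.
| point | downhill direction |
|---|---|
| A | W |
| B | SE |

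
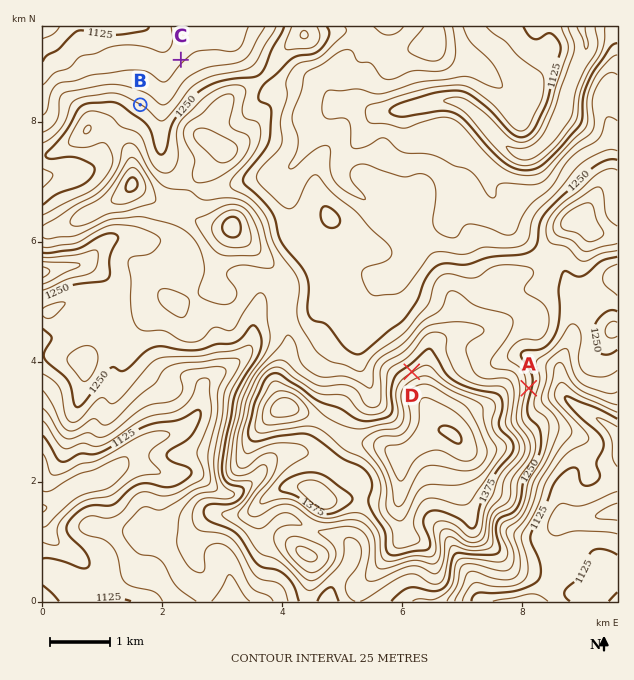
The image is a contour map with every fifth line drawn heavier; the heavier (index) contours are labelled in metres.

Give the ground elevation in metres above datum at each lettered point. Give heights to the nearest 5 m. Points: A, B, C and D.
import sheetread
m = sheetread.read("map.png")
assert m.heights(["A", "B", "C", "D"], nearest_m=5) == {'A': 1260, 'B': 1225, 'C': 1170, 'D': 1400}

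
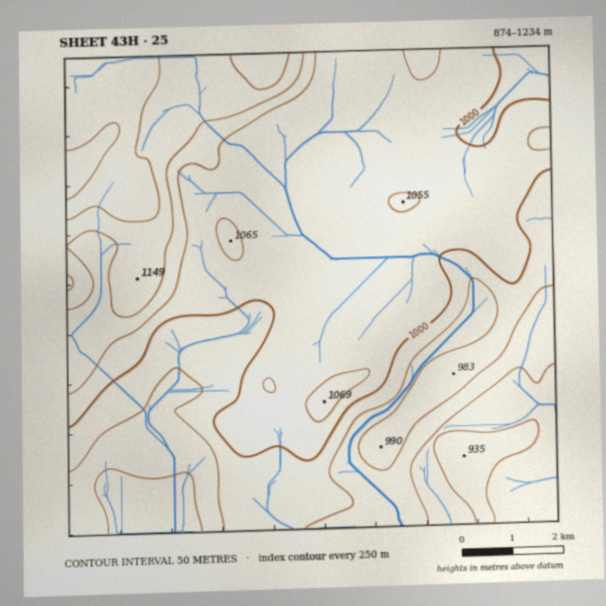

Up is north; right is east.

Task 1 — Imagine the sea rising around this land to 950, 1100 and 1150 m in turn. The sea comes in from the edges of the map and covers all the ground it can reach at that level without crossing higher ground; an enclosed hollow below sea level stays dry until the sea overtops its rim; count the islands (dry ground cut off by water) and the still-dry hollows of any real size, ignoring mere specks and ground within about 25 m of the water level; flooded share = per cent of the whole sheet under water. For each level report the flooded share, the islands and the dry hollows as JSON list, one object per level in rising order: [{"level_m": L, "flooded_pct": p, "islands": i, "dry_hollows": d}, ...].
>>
[{"level_m": 950, "flooded_pct": 21, "islands": 0, "dry_hollows": 0}, {"level_m": 1100, "flooded_pct": 86, "islands": 0, "dry_hollows": 0}, {"level_m": 1150, "flooded_pct": 93, "islands": 0, "dry_hollows": 0}]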